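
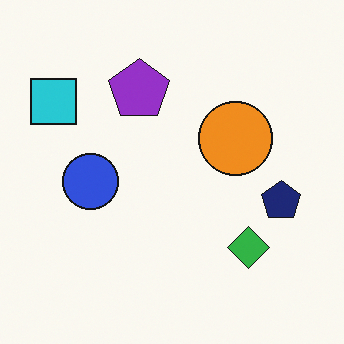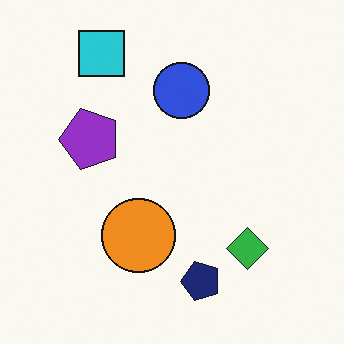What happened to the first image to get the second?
This is the original image transposed (reflected across the top-left ↔ bottom-right diagonal).

Shapes have swapped their row and column positions — what was in the top-right is now in the bottom-left — a diagonal reflection.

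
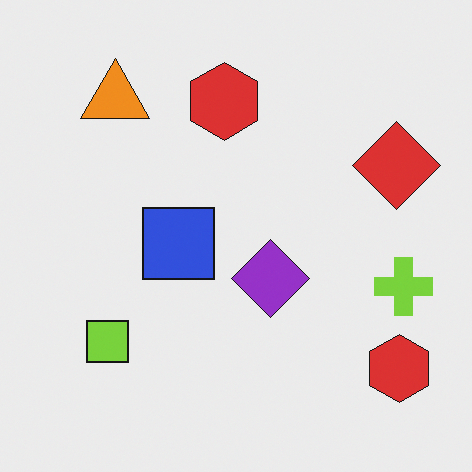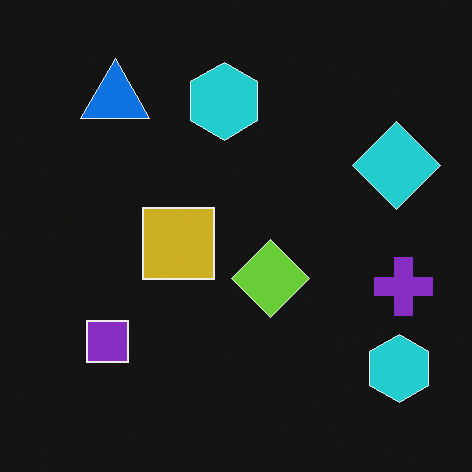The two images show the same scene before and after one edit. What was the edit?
The transformation is: color-inverted (negative).

The light background has become dark and every shape's color is its complement — a photographic negative.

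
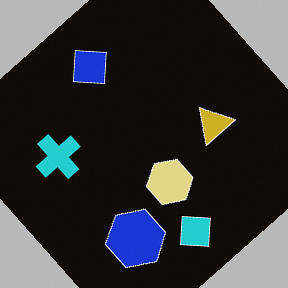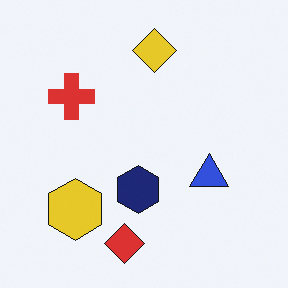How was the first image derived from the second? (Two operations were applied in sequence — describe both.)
The first image is the second rotated counter-clockwise by a large amount — several tens of degrees, then color-inverted (negative).

Every shape is tilted by the same angle and the image corners show triangular fill wedges — a whole-image rotation by a non-right angle. The light background has become dark and every shape's color is its complement — a photographic negative.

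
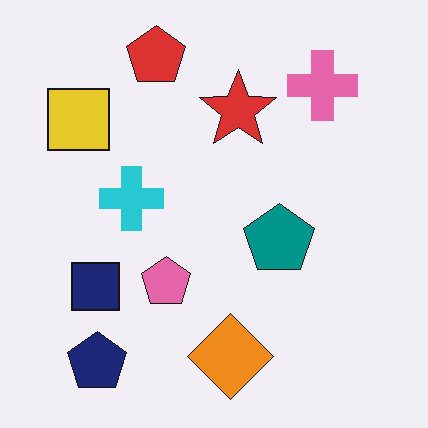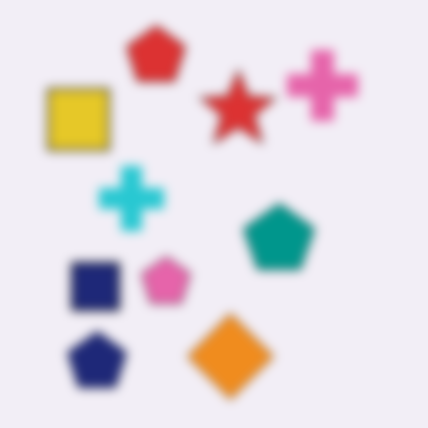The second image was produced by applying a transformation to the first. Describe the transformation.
The second image is the first heavily blurred.

Shape edges and outlines are uniformly softened across the whole image.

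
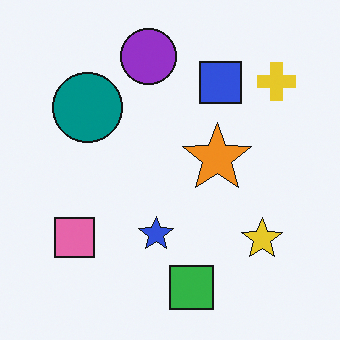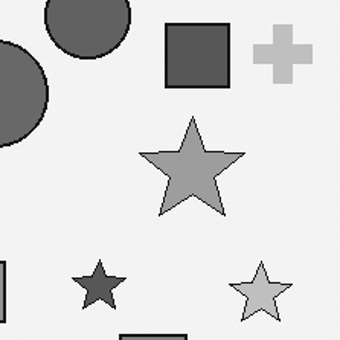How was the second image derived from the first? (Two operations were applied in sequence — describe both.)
This is the original image cropped slightly and scaled back up, then converted to grayscale.

The visible shapes are larger and the field of view is narrower; shapes near the original edges may be partly or wholly outside the frame — a crop-and-rescale. All color is removed — every shape is now a shade of grey.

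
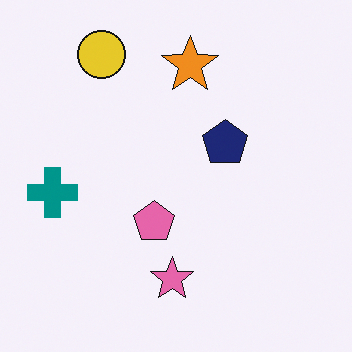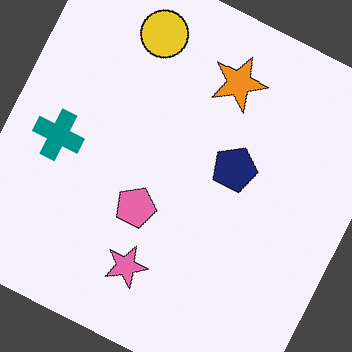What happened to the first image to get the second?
The image was rotated clockwise by a clearly visible amount.

Every shape is tilted by the same angle and the image corners show triangular fill wedges — a whole-image rotation by a non-right angle.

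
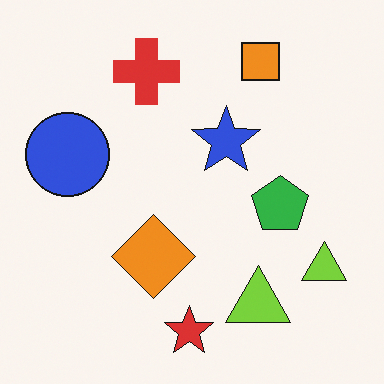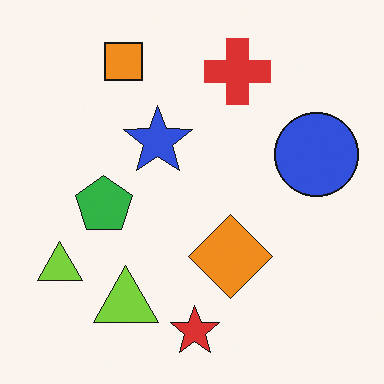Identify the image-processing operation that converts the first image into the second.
It was flipped horizontally (left ↔ right).

The blue circle is in the left of the first image and the right of the second — shapes on opposite sides of the vertical midline have swapped in a mirror flip.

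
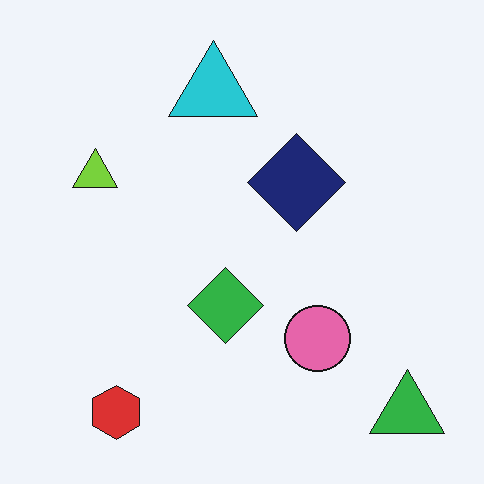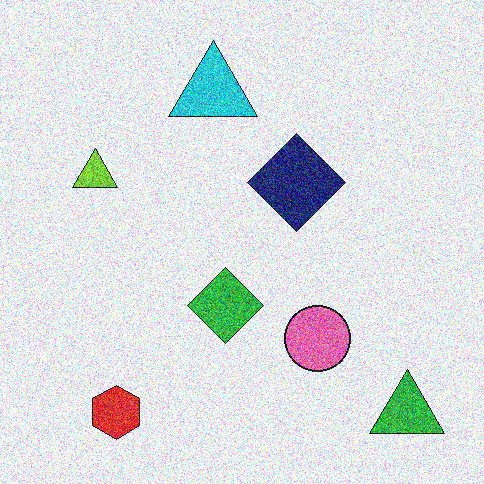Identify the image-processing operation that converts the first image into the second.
It was degraded with heavy additive noise.

Random speckle covers the whole image, including the flat background.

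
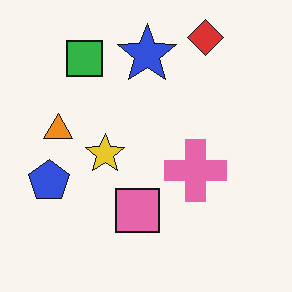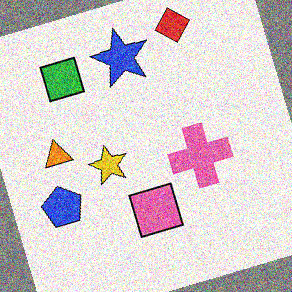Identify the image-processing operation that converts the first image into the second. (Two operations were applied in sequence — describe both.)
This is the original image rotated counter-clockwise by a clearly visible amount, then degraded with heavy additive noise.

Every shape is tilted by the same angle and the image corners show triangular fill wedges — a whole-image rotation by a non-right angle. Random speckle covers the whole image, including the flat background.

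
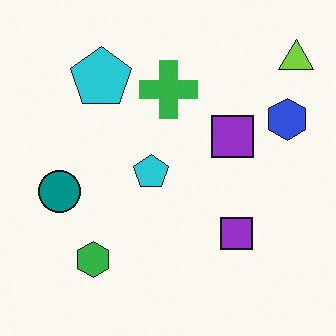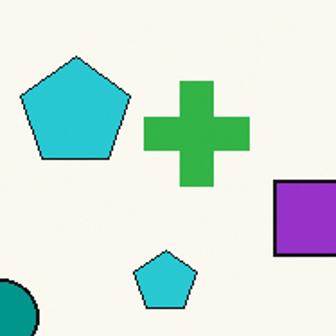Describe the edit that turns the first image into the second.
The second image is the first cropped tightly and scaled back up.

The visible shapes are larger and the field of view is narrower; shapes near the original edges may be partly or wholly outside the frame — a crop-and-rescale.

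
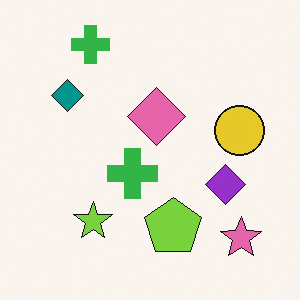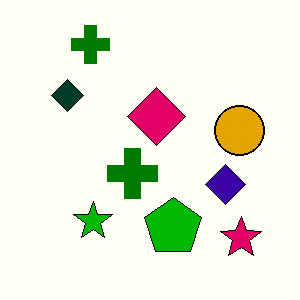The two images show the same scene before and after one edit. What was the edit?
The image was boosted in contrast.

Tones are pushed away from mid-grey across the whole image — a global contrast change.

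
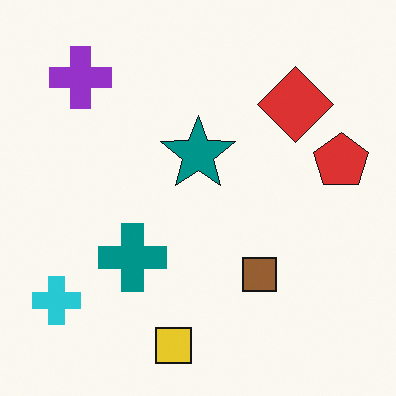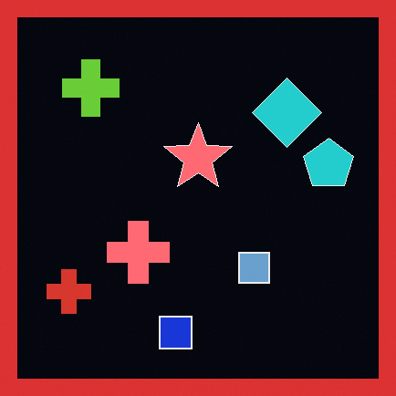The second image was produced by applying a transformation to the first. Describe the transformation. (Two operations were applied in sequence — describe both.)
This is the original image color-inverted (negative), then framed with a red border.

The light background has become dark and every shape's color is its complement — a photographic negative. A solid red frame runs around the edge of the second image, with the content slightly shrunk inside it.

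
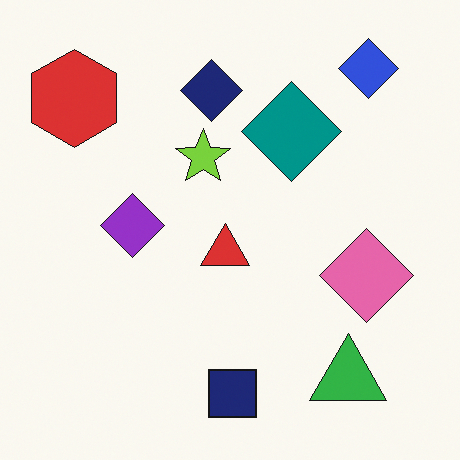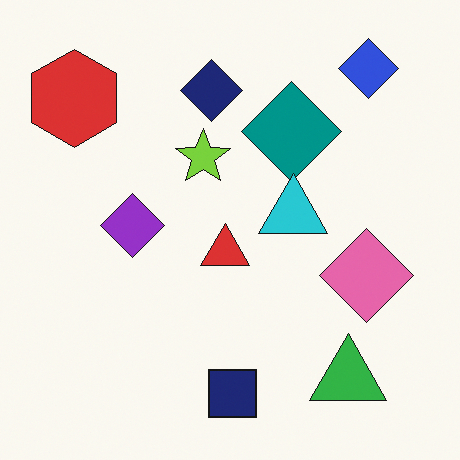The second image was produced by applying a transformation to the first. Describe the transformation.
It was overlaid with an additional cyan triangle.

A cyan triangle appears in the second image that is absent from the first.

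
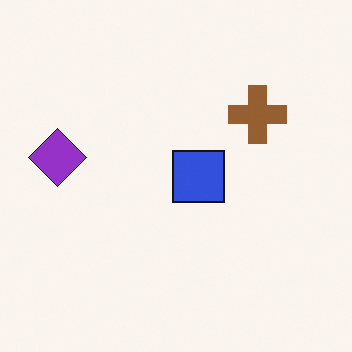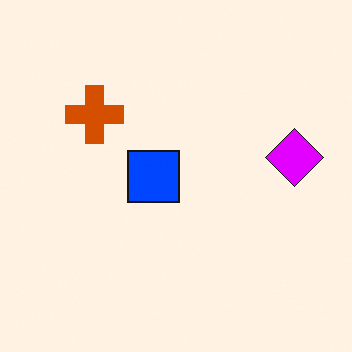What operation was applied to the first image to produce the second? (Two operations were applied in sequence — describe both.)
The image was made much more vivid (saturation change), then flipped horizontally (left ↔ right).

All colors are more vivid — a global saturation change. The purple diamond is in the left of the first image and the right of the second — shapes on opposite sides of the vertical midline have swapped in a mirror flip.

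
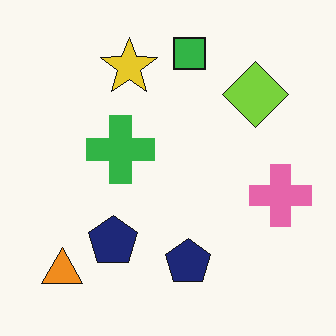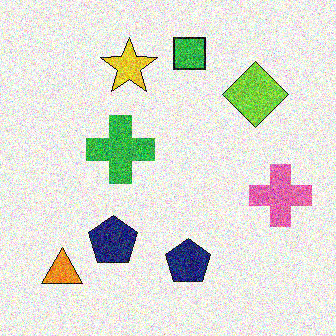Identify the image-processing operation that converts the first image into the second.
This is the original image degraded with heavy additive noise.

Random speckle covers the whole image, including the flat background.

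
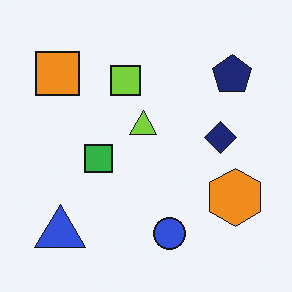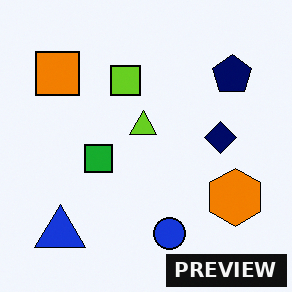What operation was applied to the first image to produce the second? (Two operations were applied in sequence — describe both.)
This is the original image given slightly increased contrast, then watermarked with the text "PREVIEW" in the lower-right corner.

Tones are pushed away from mid-grey across the whole image — a global contrast change. A dark label reading "PREVIEW" appears in the lower-right corner.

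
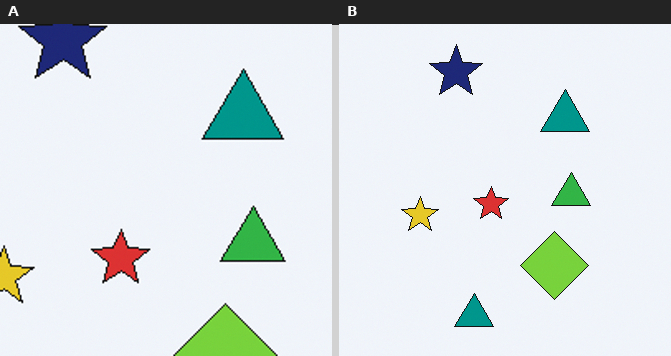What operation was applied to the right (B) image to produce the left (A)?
The transformation is: cropped to a noticeably smaller region and rescaled.

The visible shapes are larger and the field of view is narrower; shapes near the original edges may be partly or wholly outside the frame — a crop-and-rescale.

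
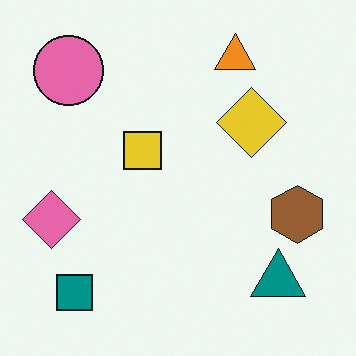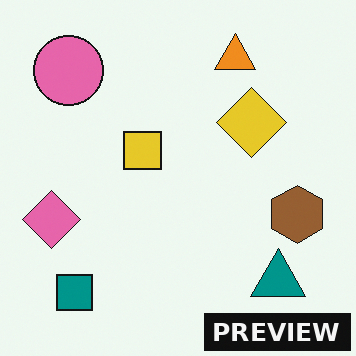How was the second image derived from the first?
The second image is the first watermarked with the text "PREVIEW" in the lower-right corner.

A dark label reading "PREVIEW" appears in the lower-right corner.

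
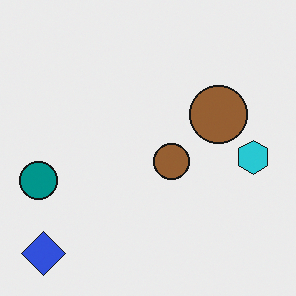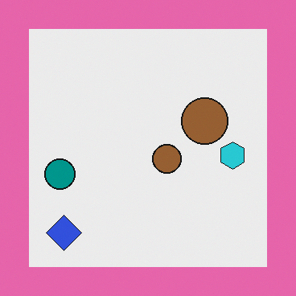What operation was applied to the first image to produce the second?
The second image is the first framed with a pink border.

A solid pink frame runs around the edge of the second image, with the content slightly shrunk inside it.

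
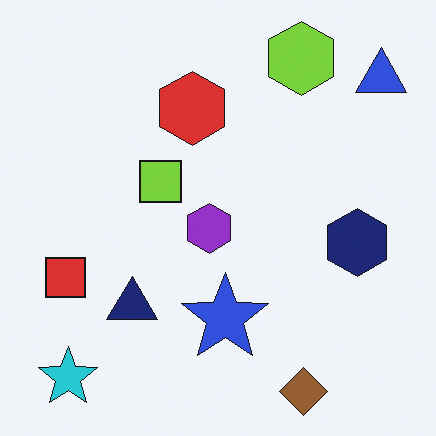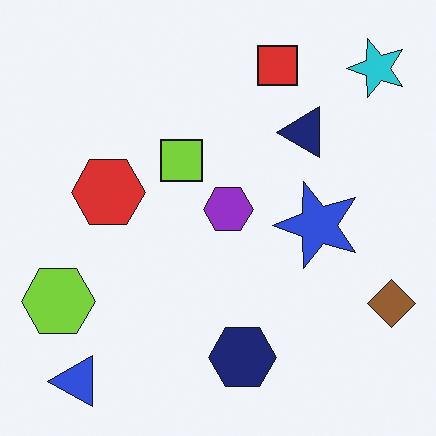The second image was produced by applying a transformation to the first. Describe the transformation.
It was transposed (reflected across the top-left ↔ bottom-right diagonal).

Shapes have swapped their row and column positions — what was in the top-right is now in the bottom-left — a diagonal reflection.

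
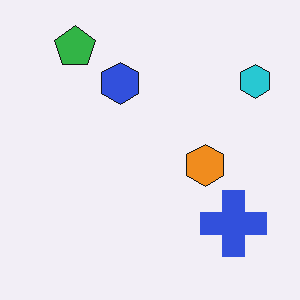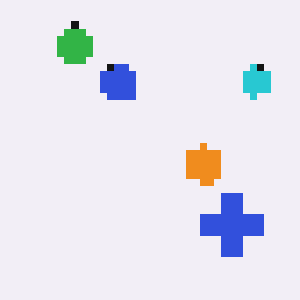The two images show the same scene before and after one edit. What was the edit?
It was pixelated into visible square blocks.

Shapes are reduced to large square blocks; fine edges and outlines are lost — a downscale-then-upscale (mosaic) effect.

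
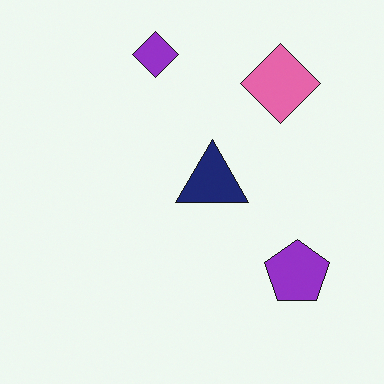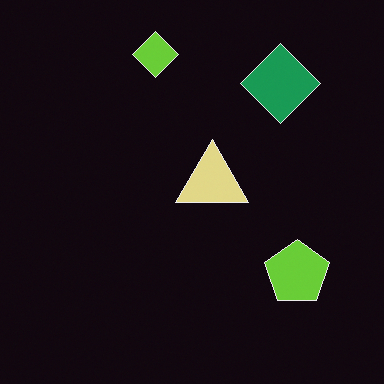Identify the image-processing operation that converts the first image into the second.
The second image is the first color-inverted (negative).

The light background has become dark and every shape's color is its complement — a photographic negative.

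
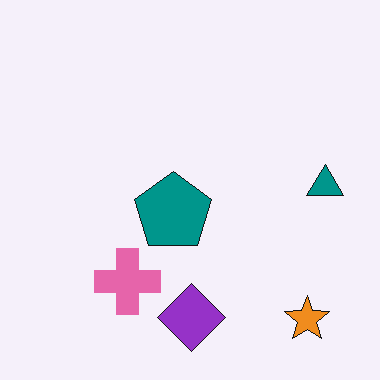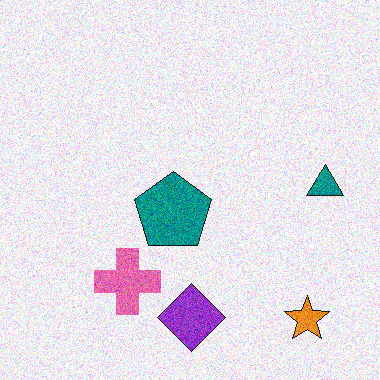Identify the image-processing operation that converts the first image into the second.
The transformation is: degraded with moderate additive noise.

Random speckle covers the whole image, including the flat background.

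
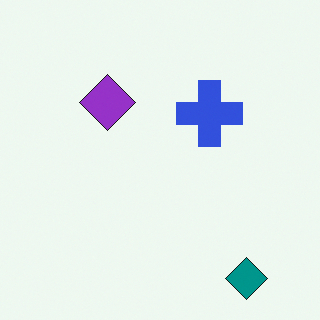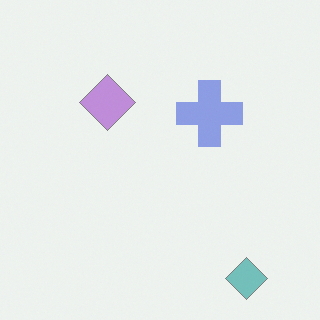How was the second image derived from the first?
The transformation is: given much lower contrast.

Tones are pushed toward mid-grey across the whole image — a global contrast change.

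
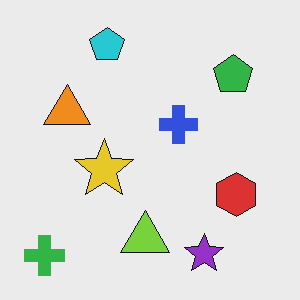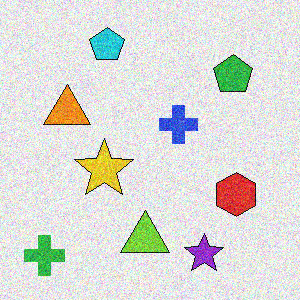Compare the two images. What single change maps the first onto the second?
Degraded with moderate additive noise.

Random speckle covers the whole image, including the flat background.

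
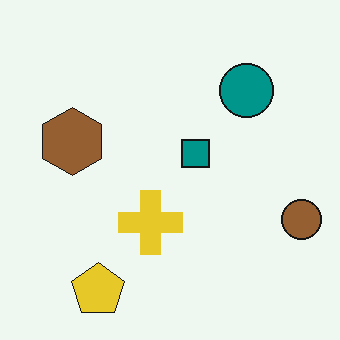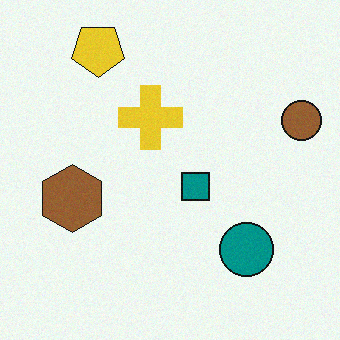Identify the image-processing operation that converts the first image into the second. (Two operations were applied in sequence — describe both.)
The second image is the first flipped vertically (top ↔ bottom), then degraded with subtle gaussian noise.

The yellow pentagon is in the bottom-left of the first image and the top-left of the second — shapes on opposite sides of the horizontal midline have swapped in a mirror flip. Random speckle covers the whole image, including the flat background.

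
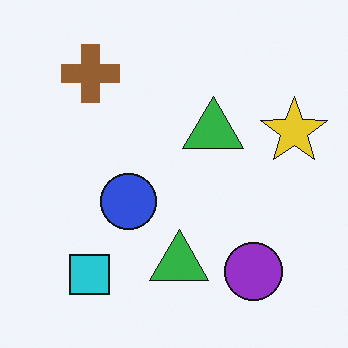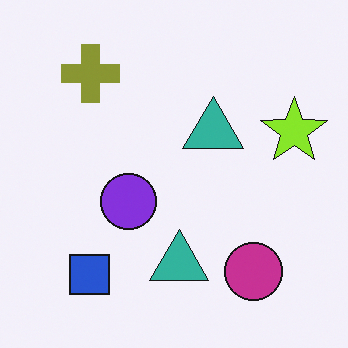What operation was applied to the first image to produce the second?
The second image is the first hue-shifted slightly.

Every shape's color has rotated by the same amount around the hue wheel — a uniform hue shift.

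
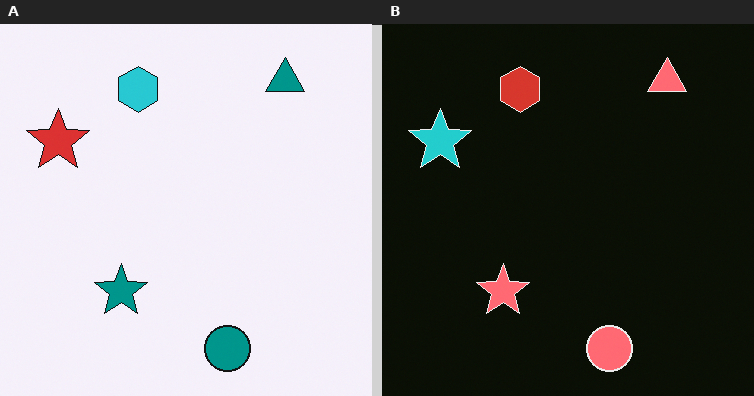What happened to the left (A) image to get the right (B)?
This is the original image color-inverted (negative).

The light background has become dark and every shape's color is its complement — a photographic negative.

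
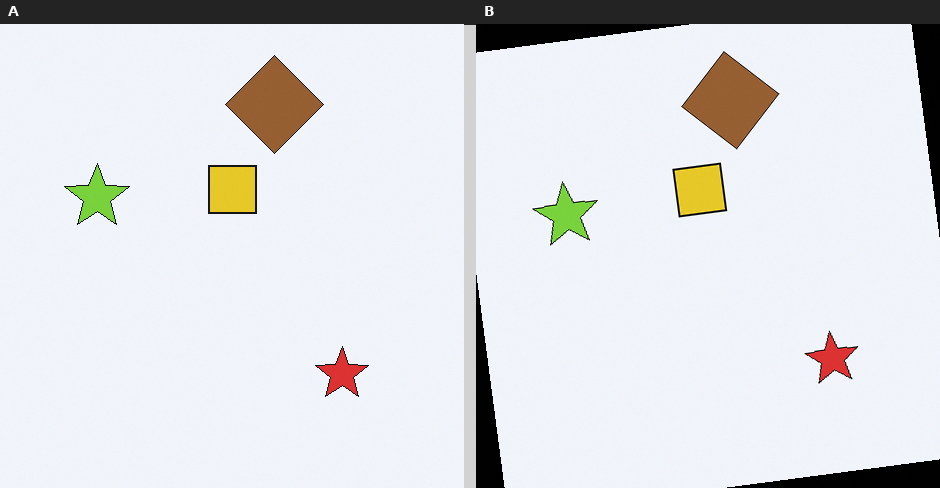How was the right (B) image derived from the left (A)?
The right (B) image is the left (A) rotated counter-clockwise by a slight angle.

Every shape is tilted by the same angle and the image corners show triangular fill wedges — a whole-image rotation by a non-right angle.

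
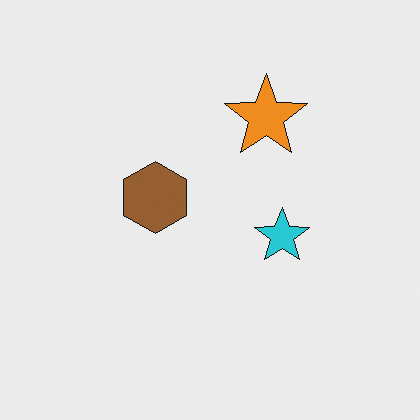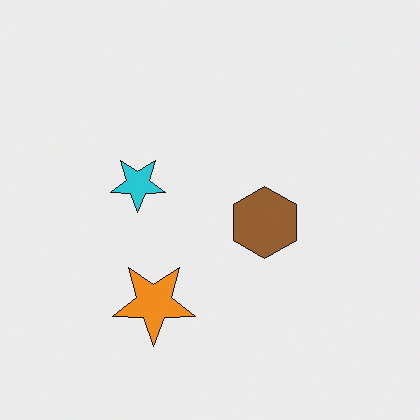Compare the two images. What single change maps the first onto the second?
This is the original image rotated 180°.

The orange star sits in the top of the first image and the bottom of the second — consistent with a whole-image 180° rotation.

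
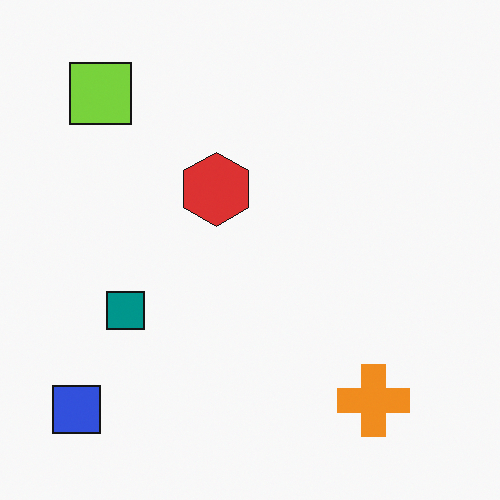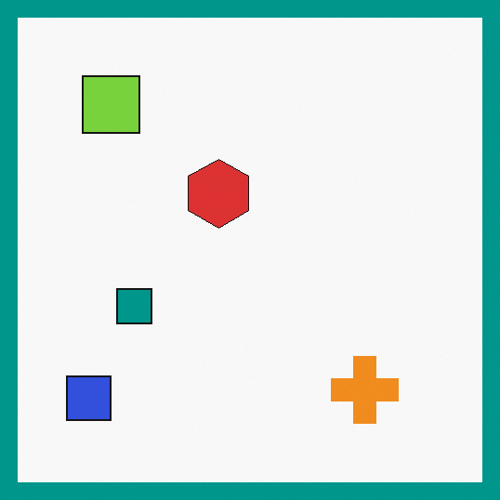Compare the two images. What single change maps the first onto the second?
It was framed with a teal border.

A solid teal frame runs around the edge of the second image, with the content slightly shrunk inside it.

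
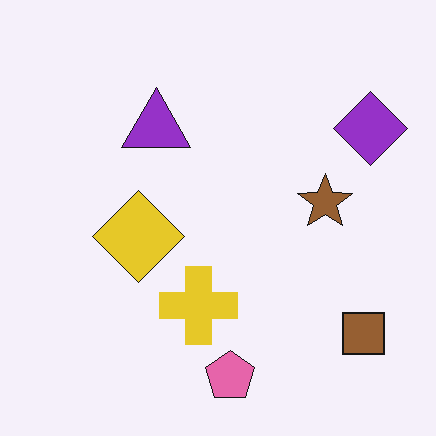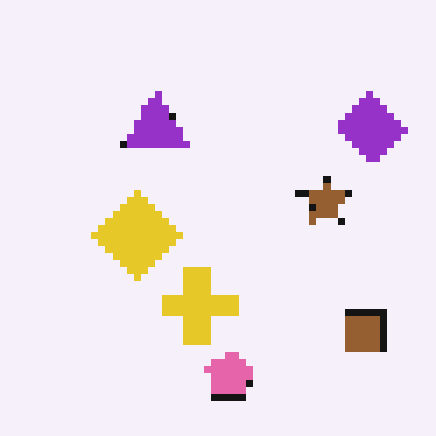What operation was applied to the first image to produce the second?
It was pixelated into visible square blocks.

Shapes are reduced to large square blocks; fine edges and outlines are lost — a downscale-then-upscale (mosaic) effect.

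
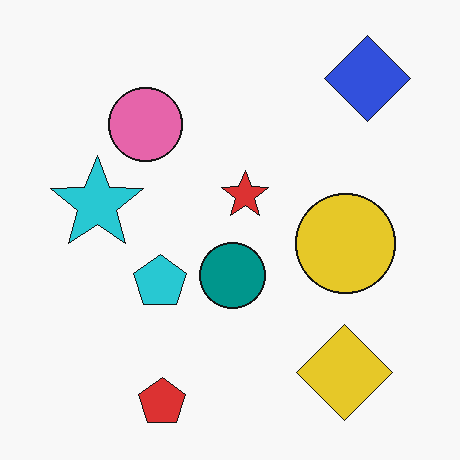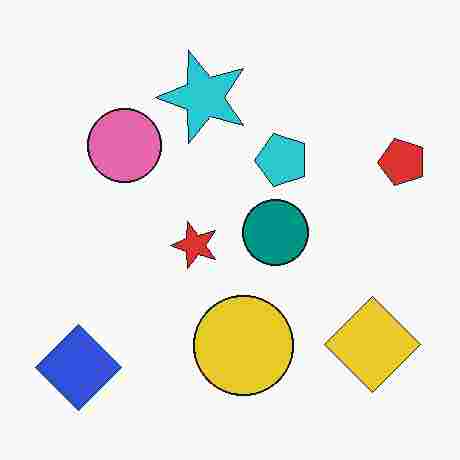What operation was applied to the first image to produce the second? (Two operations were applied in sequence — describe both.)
The second image is the first degraded with heavy JPEG compression, then transposed (reflected across the top-left ↔ bottom-right diagonal).

Blocky 8×8 compression artifacts appear around shape edges and the flat background shows ringing — characteristic JPEG degradation. Shapes have swapped their row and column positions — what was in the top-right is now in the bottom-left — a diagonal reflection.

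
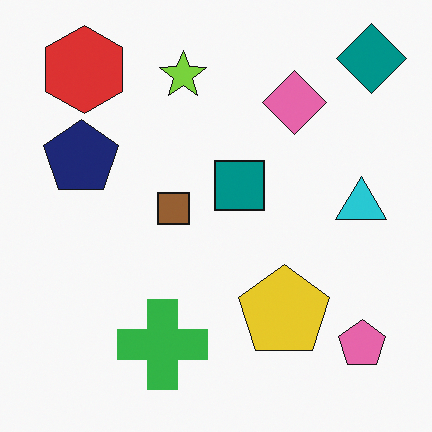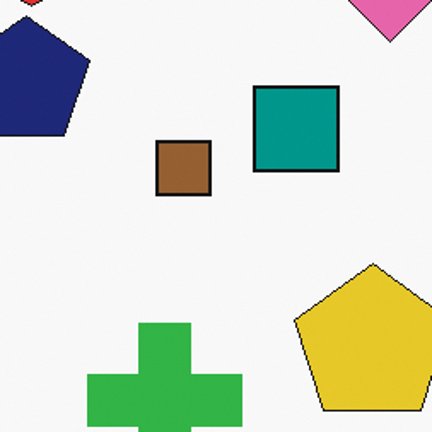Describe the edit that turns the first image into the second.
Cropped tightly and scaled back up.

The visible shapes are larger and the field of view is narrower; shapes near the original edges may be partly or wholly outside the frame — a crop-and-rescale.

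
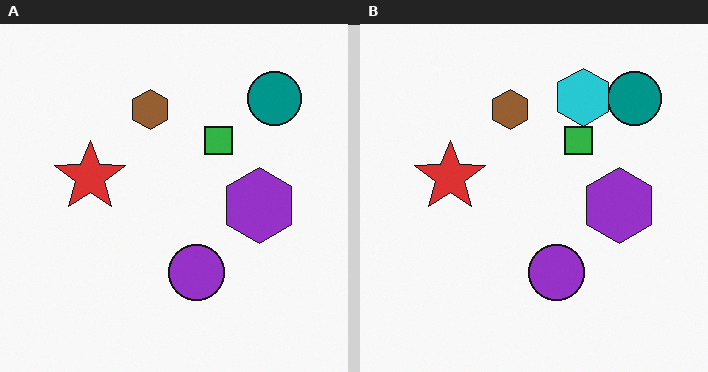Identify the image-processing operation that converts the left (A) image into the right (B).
The transformation is: overlaid with an additional cyan hexagon.

A cyan hexagon appears in the right (B) image that is absent from the left (A).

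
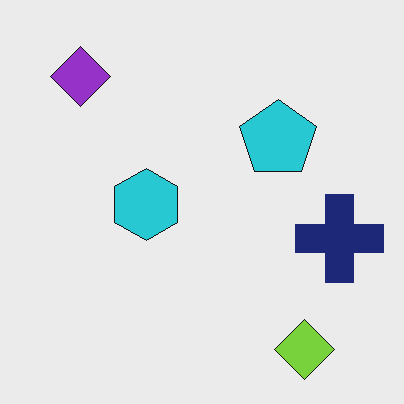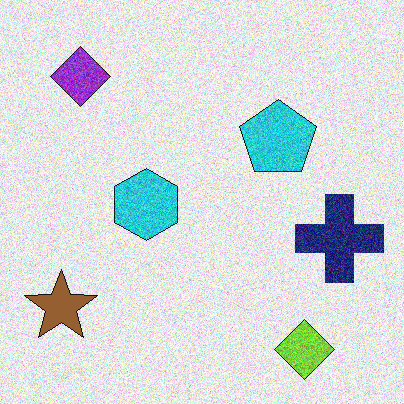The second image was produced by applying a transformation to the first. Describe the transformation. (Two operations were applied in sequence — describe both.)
The image was degraded with strong gaussian noise, then overlaid with an additional brown star.

Random speckle covers the whole image, including the flat background. A brown star appears in the second image that is absent from the first.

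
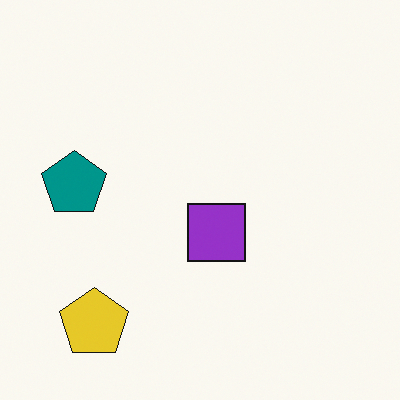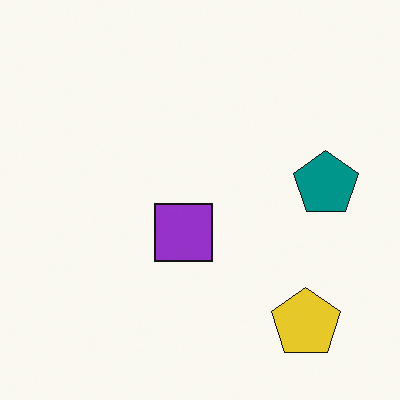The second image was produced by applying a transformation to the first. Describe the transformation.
The transformation is: flipped horizontally (left ↔ right).

The teal pentagon is in the left of the first image and the right of the second — shapes on opposite sides of the vertical midline have swapped in a mirror flip.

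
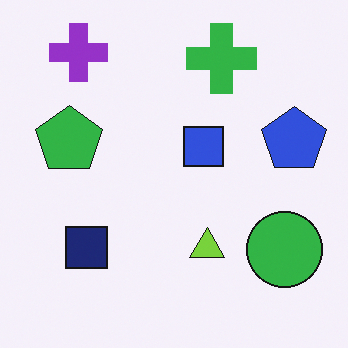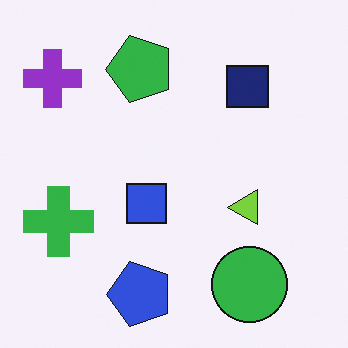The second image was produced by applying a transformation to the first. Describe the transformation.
Transposed (reflected across the top-left ↔ bottom-right diagonal).

Shapes have swapped their row and column positions — what was in the top-right is now in the bottom-left — a diagonal reflection.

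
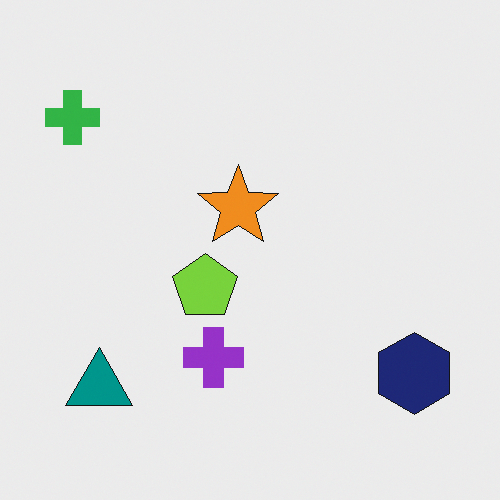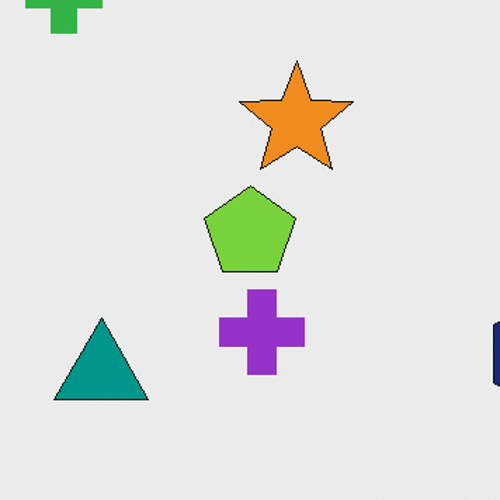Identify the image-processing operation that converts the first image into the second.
The transformation is: cropped slightly and scaled back up.

The visible shapes are larger and the field of view is narrower; shapes near the original edges may be partly or wholly outside the frame — a crop-and-rescale.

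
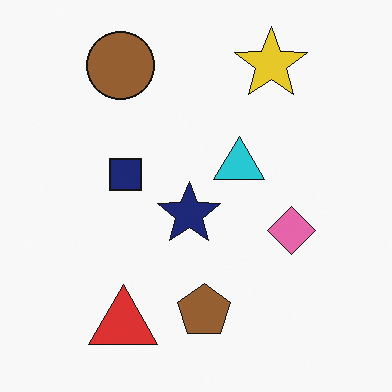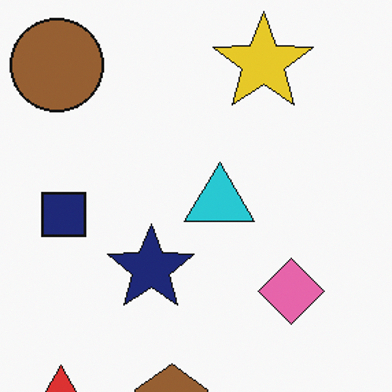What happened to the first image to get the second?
It was cropped to a modestly smaller region and rescaled.

The visible shapes are larger and the field of view is narrower; shapes near the original edges may be partly or wholly outside the frame — a crop-and-rescale.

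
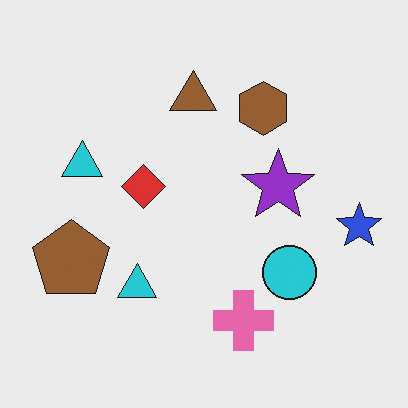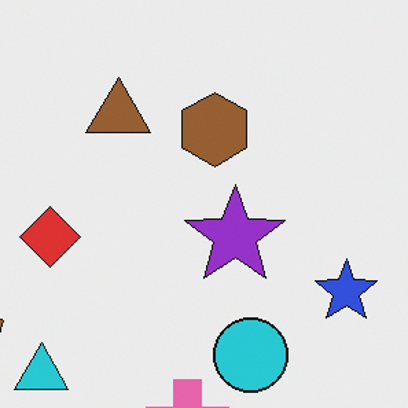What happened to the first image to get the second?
The second image is the first cropped slightly and scaled back up.

The visible shapes are larger and the field of view is narrower; shapes near the original edges may be partly or wholly outside the frame — a crop-and-rescale.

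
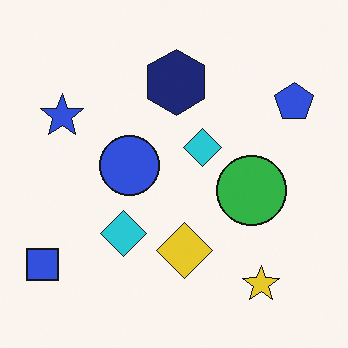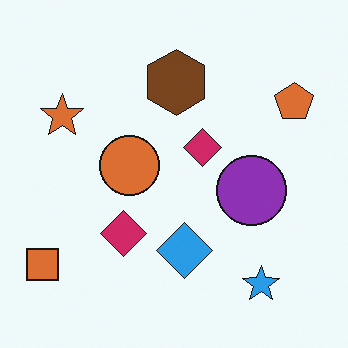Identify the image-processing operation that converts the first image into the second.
The image was hue-shifted noticeably.

Every shape's color has rotated by the same amount around the hue wheel — a uniform hue shift.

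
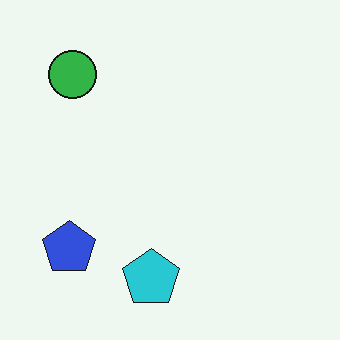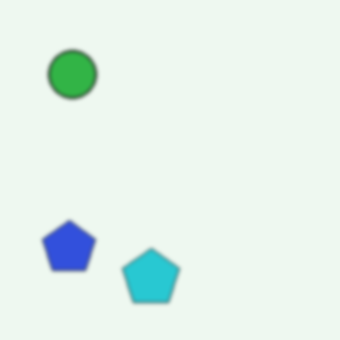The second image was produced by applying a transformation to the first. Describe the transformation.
The transformation is: given a subtle gaussian blur.

Shape edges and outlines are uniformly softened across the whole image.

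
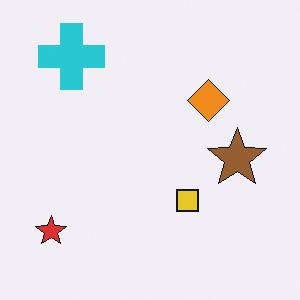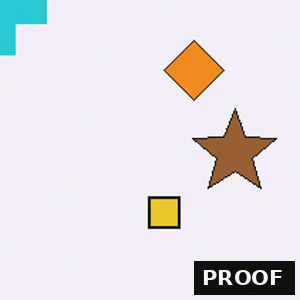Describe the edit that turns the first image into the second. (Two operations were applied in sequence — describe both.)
It was cropped to a modestly smaller region and rescaled, then watermarked with the text "PROOF" in the lower-right corner.

The visible shapes are larger and the field of view is narrower; shapes near the original edges may be partly or wholly outside the frame — a crop-and-rescale. A dark label reading "PROOF" appears in the lower-right corner.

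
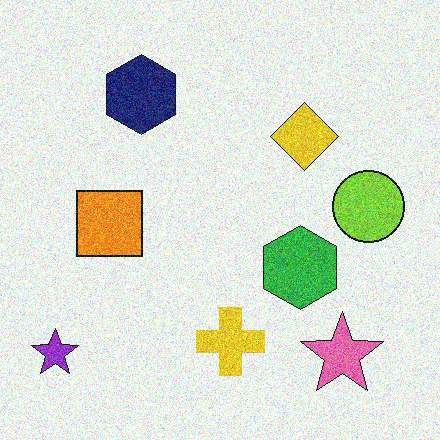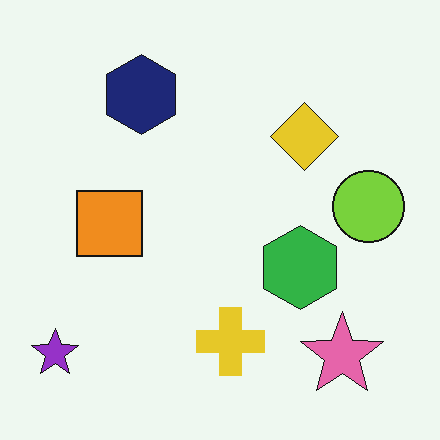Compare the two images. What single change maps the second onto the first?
It was degraded with moderate additive noise.

Random speckle covers the whole image, including the flat background.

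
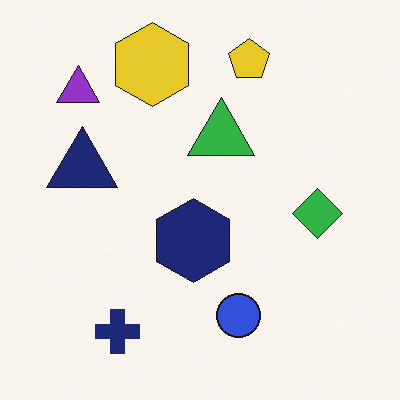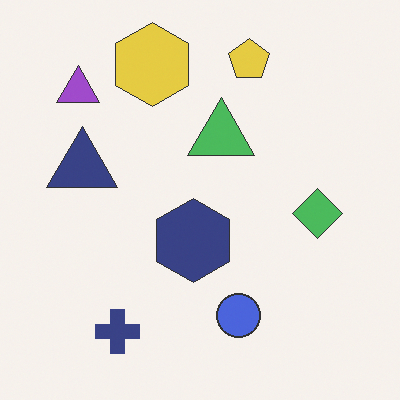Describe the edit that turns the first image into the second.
The image was given slightly reduced contrast.

Tones are pushed toward mid-grey across the whole image — a global contrast change.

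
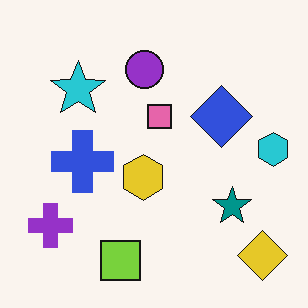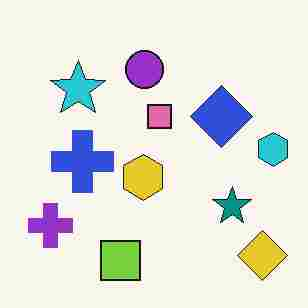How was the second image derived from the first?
It was degraded with heavy JPEG compression.

Blocky 8×8 compression artifacts appear around shape edges and the flat background shows ringing — characteristic JPEG degradation.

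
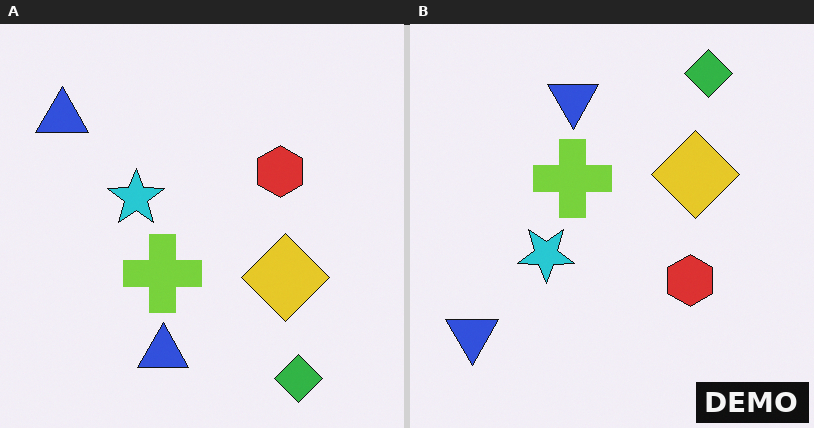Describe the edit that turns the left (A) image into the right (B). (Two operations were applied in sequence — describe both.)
The right (B) image is the left (A) flipped vertically (top ↔ bottom), then watermarked with the text "DEMO" in the lower-right corner.

The green diamond is in the bottom-right of the left (A) image and the top-right of the right (B) — shapes on opposite sides of the horizontal midline have swapped in a mirror flip. A dark label reading "DEMO" appears in the lower-right corner.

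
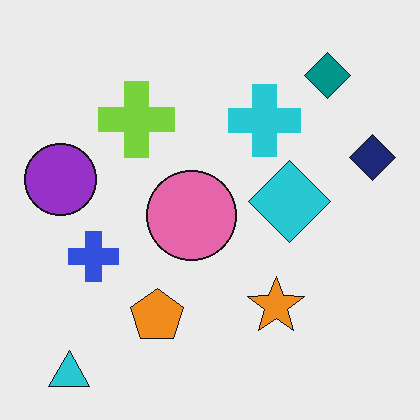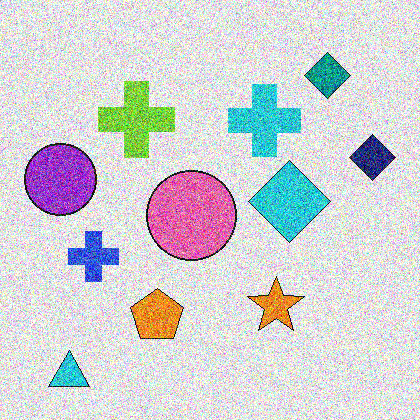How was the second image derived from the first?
It was degraded with strong gaussian noise.

Random speckle covers the whole image, including the flat background.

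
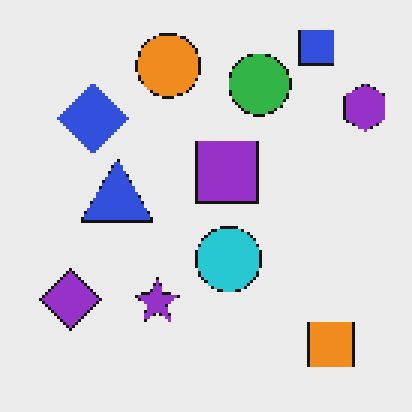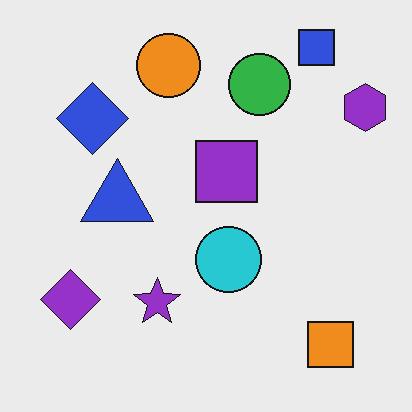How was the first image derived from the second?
It was lightly pixelated (a mild mosaic effect).

Shapes are reduced to large square blocks; fine edges and outlines are lost — a downscale-then-upscale (mosaic) effect.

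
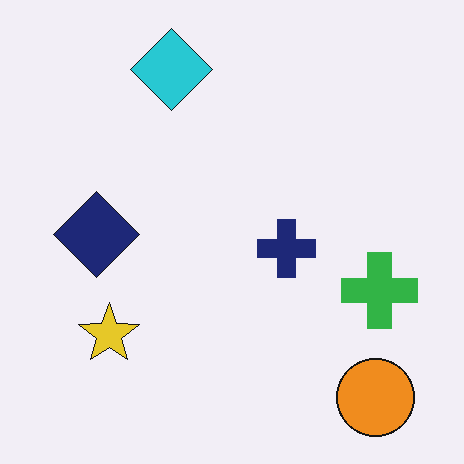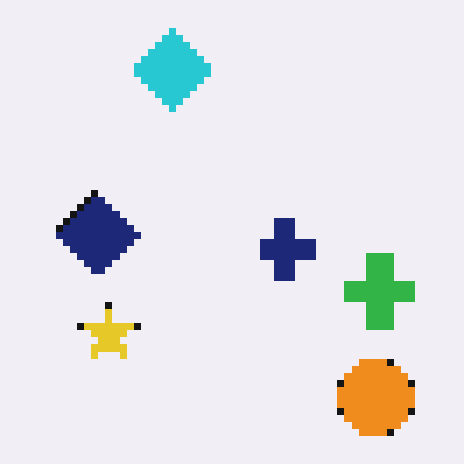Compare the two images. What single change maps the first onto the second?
The image was moderately pixelated.

Shapes are reduced to large square blocks; fine edges and outlines are lost — a downscale-then-upscale (mosaic) effect.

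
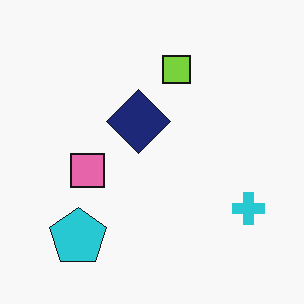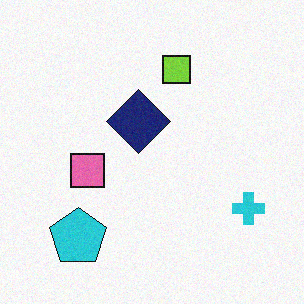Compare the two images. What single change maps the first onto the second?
This is the original image degraded with light additive noise.

Random speckle covers the whole image, including the flat background.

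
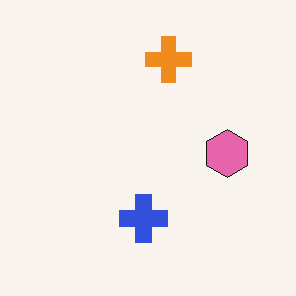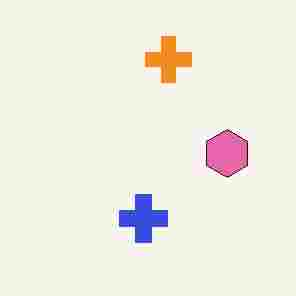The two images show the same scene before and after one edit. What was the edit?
Degraded with heavy JPEG compression.

Blocky 8×8 compression artifacts appear around shape edges and the flat background shows ringing — characteristic JPEG degradation.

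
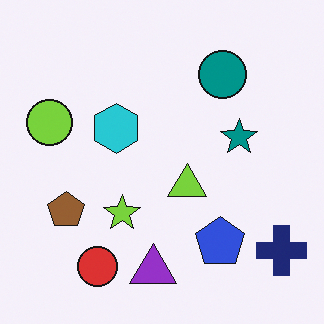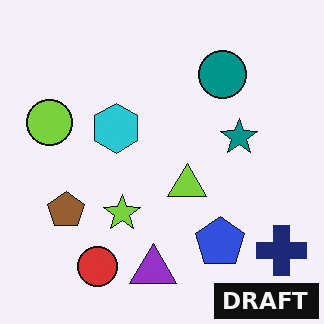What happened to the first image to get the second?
The image was watermarked with the text "DRAFT" in the lower-right corner.

A dark label reading "DRAFT" appears in the lower-right corner.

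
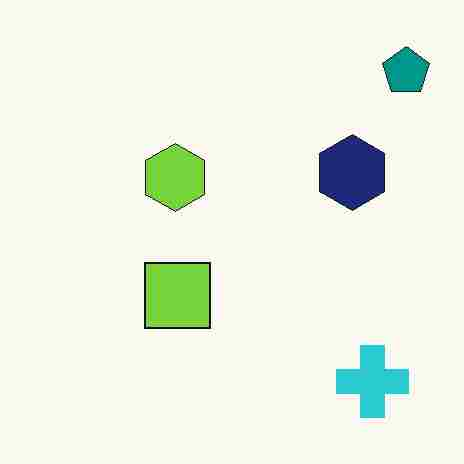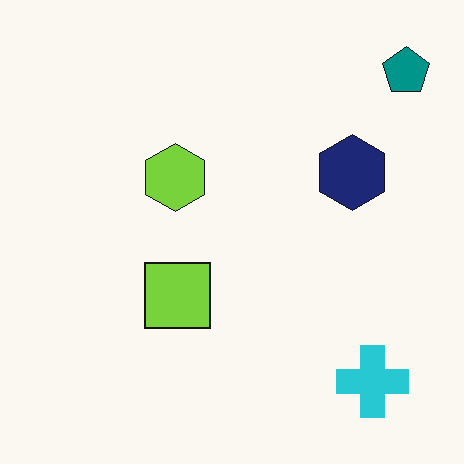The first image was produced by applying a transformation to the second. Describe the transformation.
The first image is the second degraded with heavy JPEG compression.

Blocky 8×8 compression artifacts appear around shape edges and the flat background shows ringing — characteristic JPEG degradation.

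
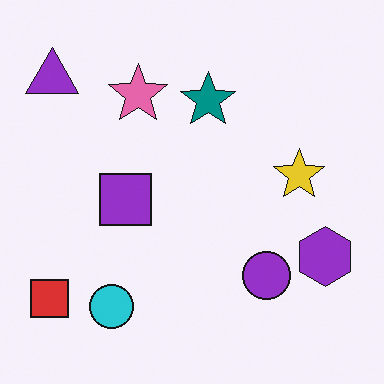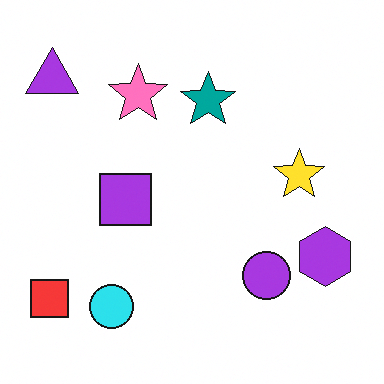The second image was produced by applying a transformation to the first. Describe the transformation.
It was brightened a little.

Every pixel — background and shapes alike — is uniformly brightened.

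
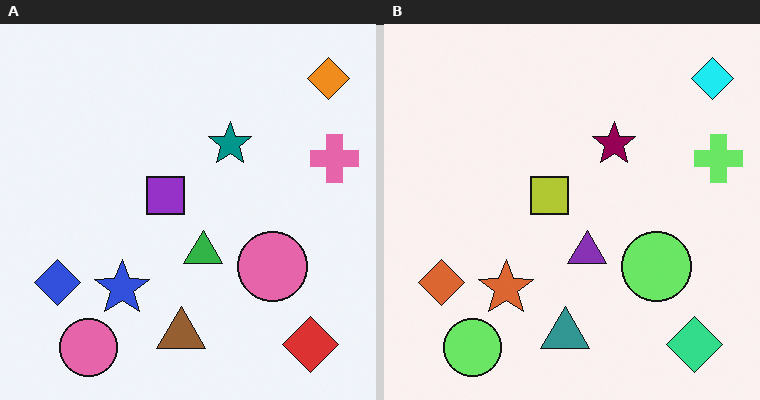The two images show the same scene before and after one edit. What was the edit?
This is the original image hue-shifted through roughly a third of the color wheel.

Every shape's color has rotated by the same amount around the hue wheel — a uniform hue shift.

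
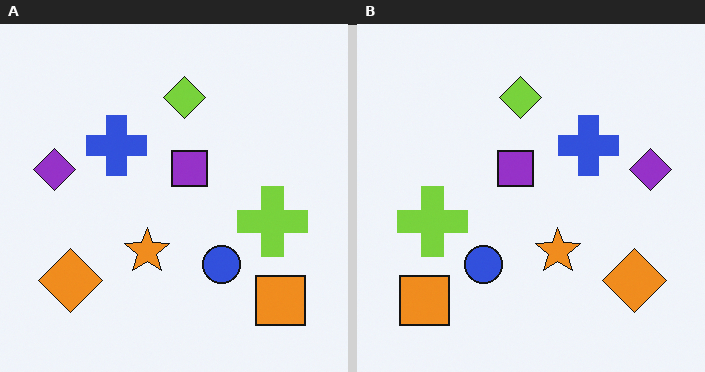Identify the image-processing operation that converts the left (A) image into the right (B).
This is the original image flipped horizontally (left ↔ right).

The purple diamond is in the left of the left (A) image and the right of the right (B) — shapes on opposite sides of the vertical midline have swapped in a mirror flip.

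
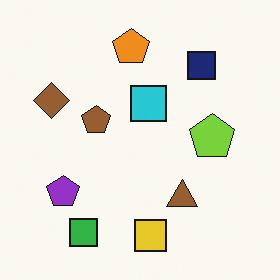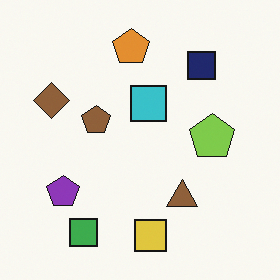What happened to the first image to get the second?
Slightly desaturated.

All colors are more muted and greyish — a global saturation change.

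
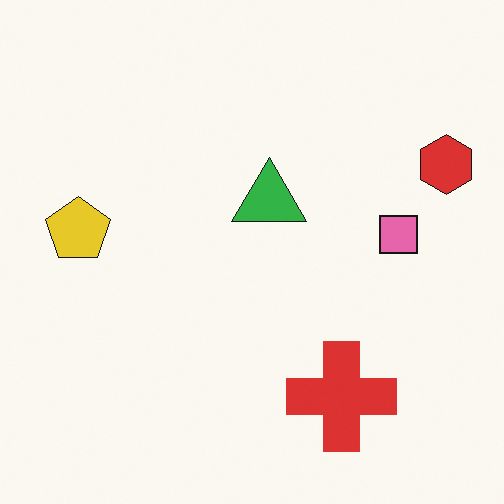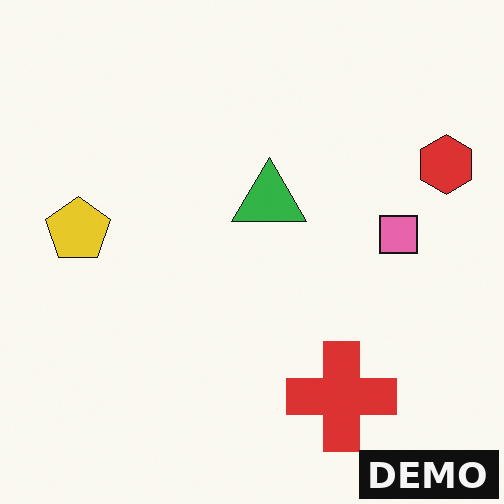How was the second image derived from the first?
This is the original image watermarked with the text "DEMO" in the lower-right corner.

A dark label reading "DEMO" appears in the lower-right corner.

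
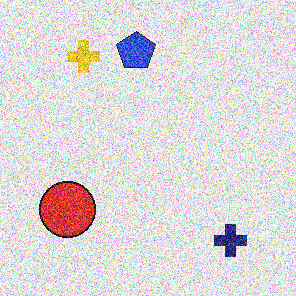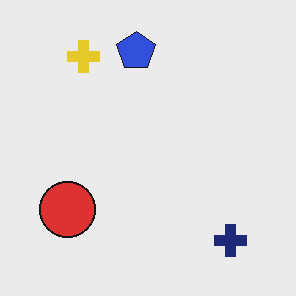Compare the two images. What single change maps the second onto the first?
Degraded with a thick layer of grain.

Random speckle covers the whole image, including the flat background.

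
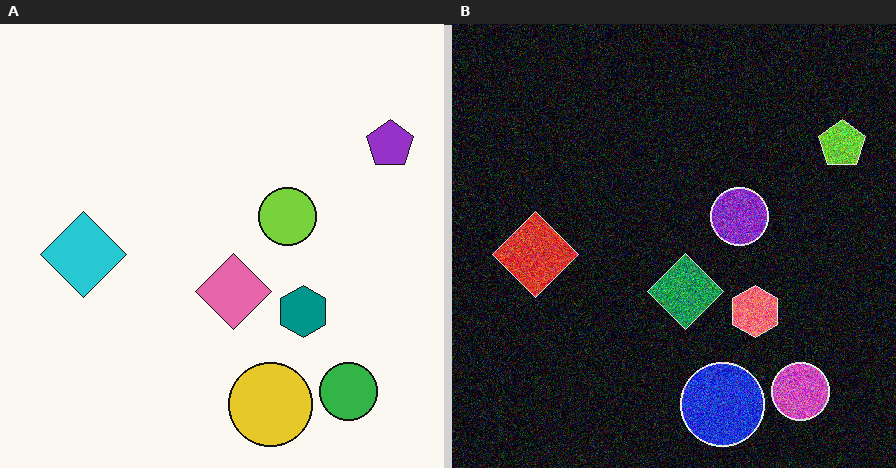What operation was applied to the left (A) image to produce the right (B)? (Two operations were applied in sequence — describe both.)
This is the original image degraded with strong gaussian noise, then color-inverted (negative).

Random speckle covers the whole image, including the flat background. The light background has become dark and every shape's color is its complement — a photographic negative.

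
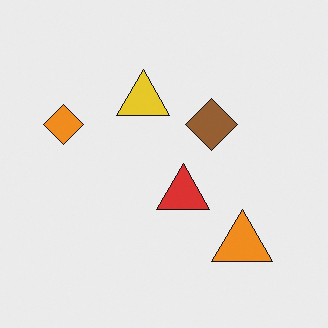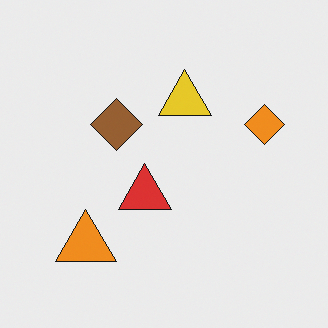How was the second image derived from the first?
The second image is the first flipped horizontally (left ↔ right).

The orange diamond is in the left of the first image and the right of the second — shapes on opposite sides of the vertical midline have swapped in a mirror flip.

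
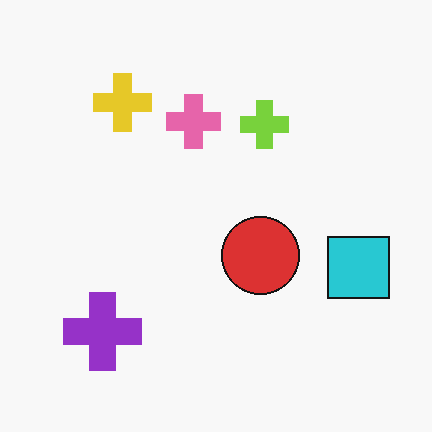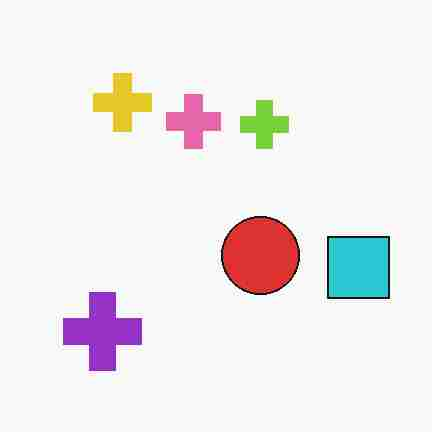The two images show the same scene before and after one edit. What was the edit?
The second image is the first heavily JPEG-compressed with obvious blocking artifacts.

Blocky 8×8 compression artifacts appear around shape edges and the flat background shows ringing — characteristic JPEG degradation.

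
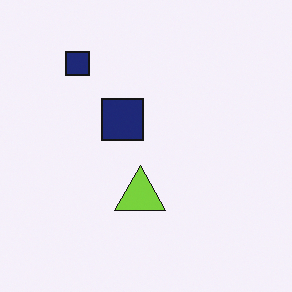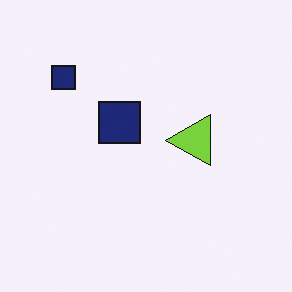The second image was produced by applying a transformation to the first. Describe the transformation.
The transformation is: transposed (reflected across the top-left ↔ bottom-right diagonal).

Shapes have swapped their row and column positions — what was in the top-right is now in the bottom-left — a diagonal reflection.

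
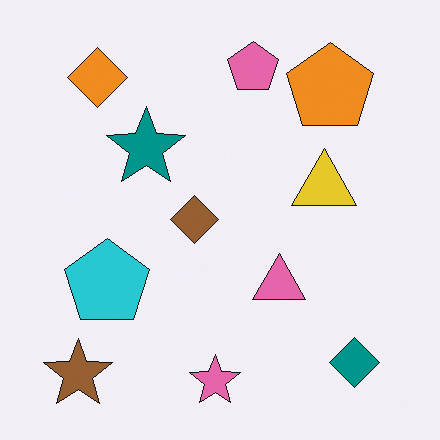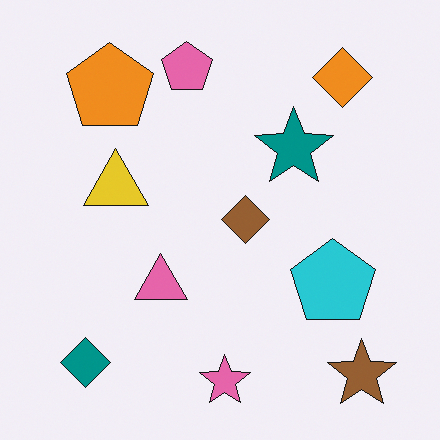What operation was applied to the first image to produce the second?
Flipped horizontally (left ↔ right).

The brown star is in the bottom-left of the first image and the bottom-right of the second — shapes on opposite sides of the vertical midline have swapped in a mirror flip.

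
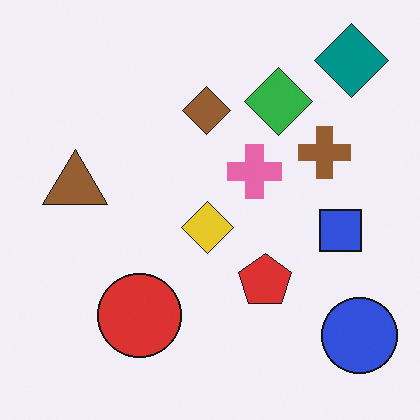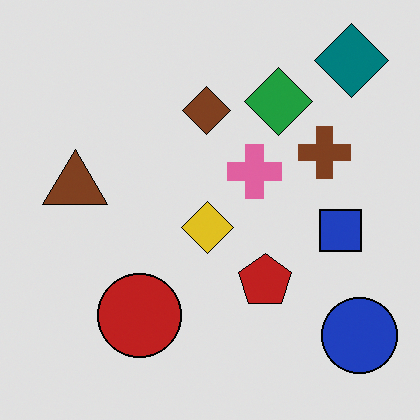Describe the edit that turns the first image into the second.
The image was posterized to a reduced palette.

Each flat color has snapped to a coarser quantized level — most visibly, the near-white background has dropped to a flat grey.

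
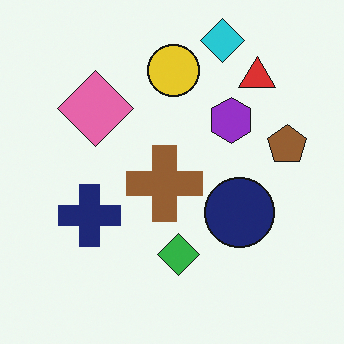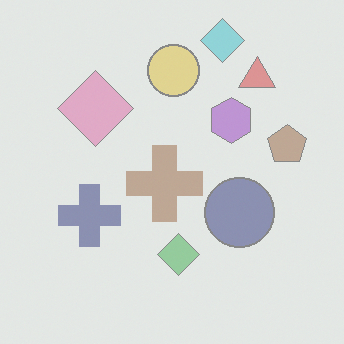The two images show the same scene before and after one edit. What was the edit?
It was washed out (contrast reduced).

Tones are pushed toward mid-grey across the whole image — a global contrast change.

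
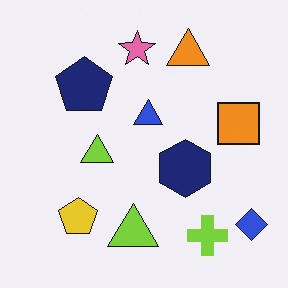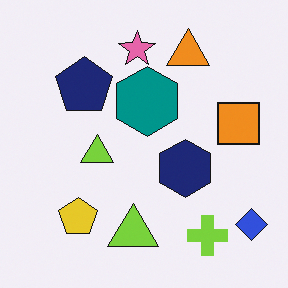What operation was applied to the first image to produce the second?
This is the original image overlaid with an additional teal hexagon.

A teal hexagon appears in the second image that is absent from the first.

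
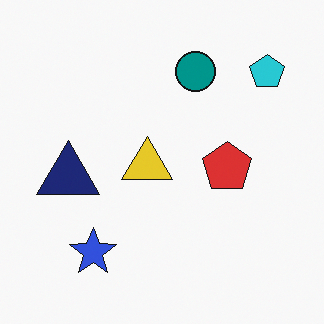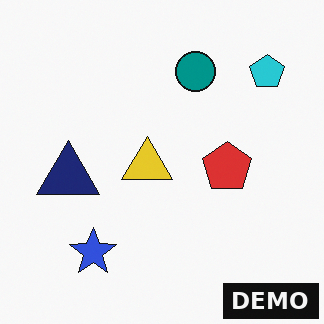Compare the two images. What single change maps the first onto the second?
The transformation is: watermarked with the text "DEMO" in the lower-right corner.

A dark label reading "DEMO" appears in the lower-right corner.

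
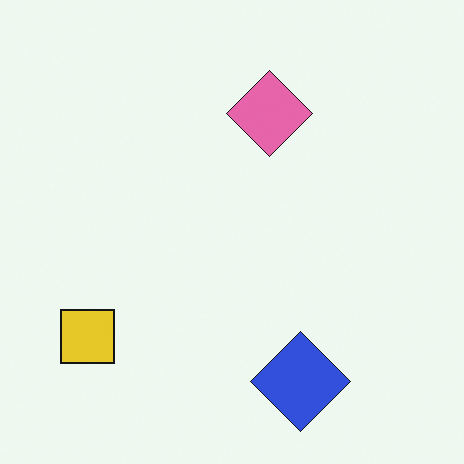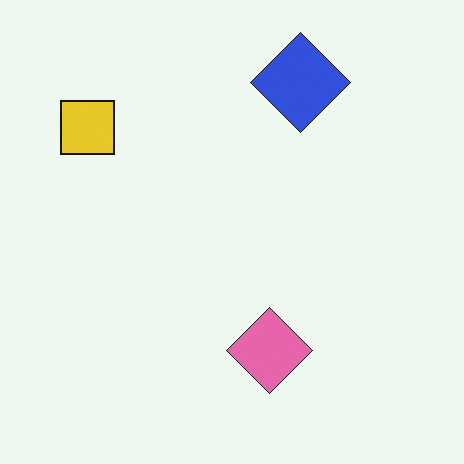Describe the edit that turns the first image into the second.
It was flipped vertically (top ↔ bottom).

The blue diamond is in the bottom of the first image and the top of the second — shapes on opposite sides of the horizontal midline have swapped in a mirror flip.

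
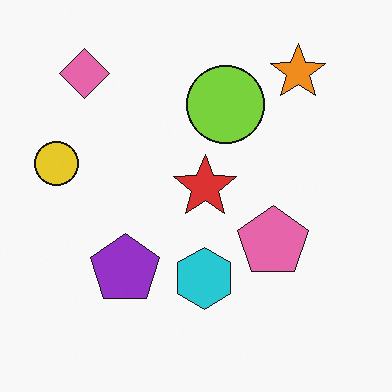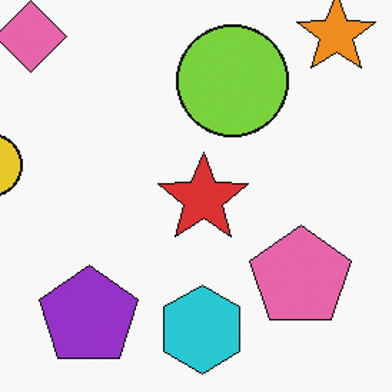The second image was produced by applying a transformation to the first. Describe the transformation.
This is the original image cropped to a modestly smaller region and rescaled.

The visible shapes are larger and the field of view is narrower; shapes near the original edges may be partly or wholly outside the frame — a crop-and-rescale.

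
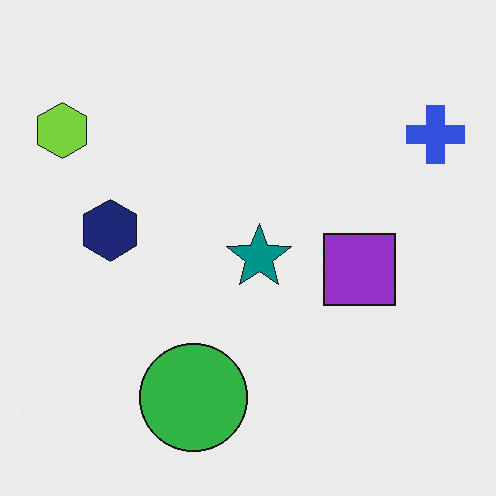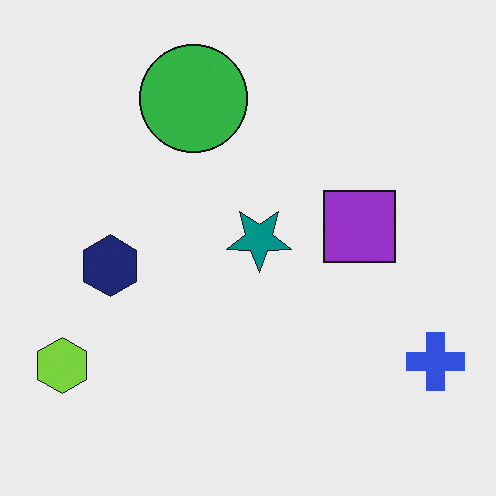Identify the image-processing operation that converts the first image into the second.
This is the original image flipped vertically (top ↔ bottom).

The green circle is in the bottom of the first image and the top of the second — shapes on opposite sides of the horizontal midline have swapped in a mirror flip.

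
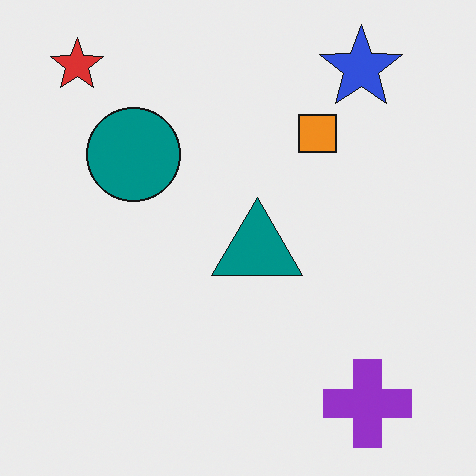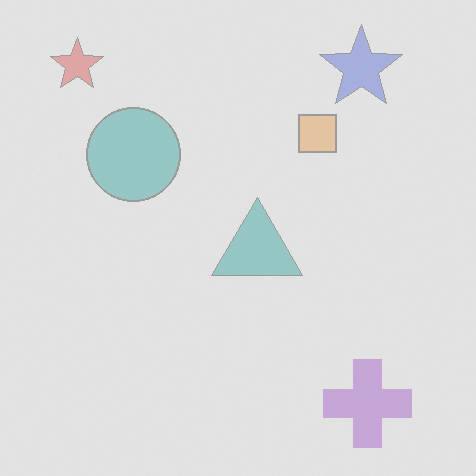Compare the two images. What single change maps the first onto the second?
The image was washed out (contrast reduced).

Tones are pushed toward mid-grey across the whole image — a global contrast change.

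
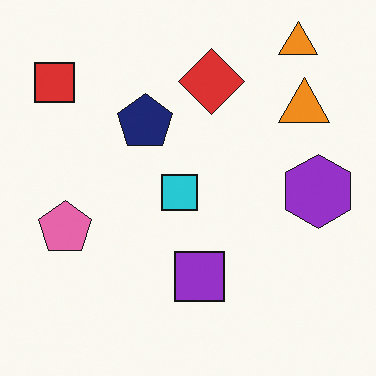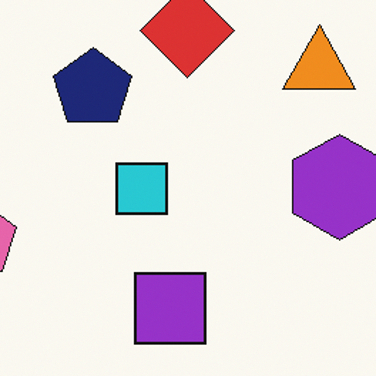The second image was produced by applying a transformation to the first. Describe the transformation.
The transformation is: cropped to a modestly smaller region and rescaled.

The visible shapes are larger and the field of view is narrower; shapes near the original edges may be partly or wholly outside the frame — a crop-and-rescale.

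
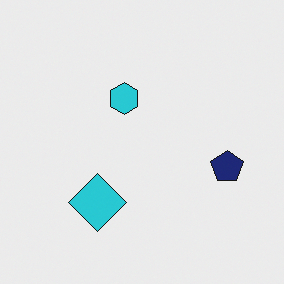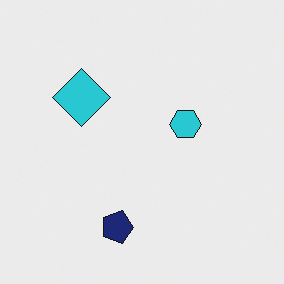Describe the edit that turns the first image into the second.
The transformation is: rotated 90° clockwise.

The navy pentagon sits in the right of the first image and the bottom of the second — consistent with a whole-image 90° clockwise rotation.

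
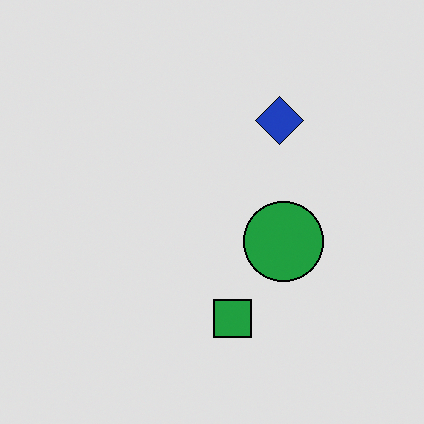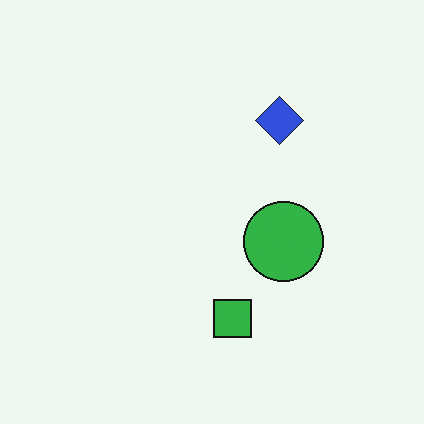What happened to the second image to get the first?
The transformation is: posterized to a reduced palette.

Each flat color has snapped to a coarser quantized level — most visibly, the near-white background has dropped to a flat grey.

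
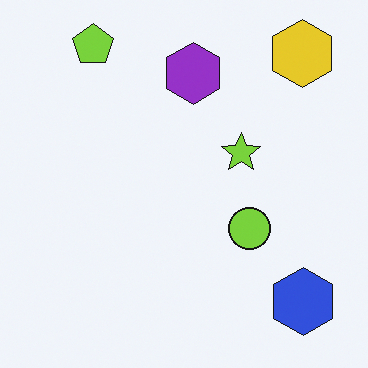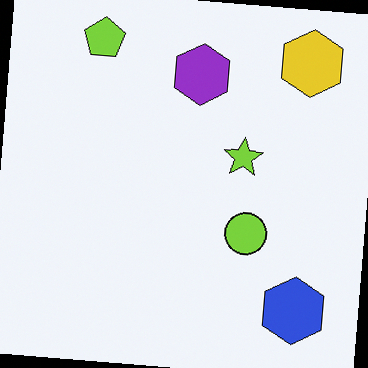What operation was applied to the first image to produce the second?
The transformation is: rotated clockwise by a small amount.

Every shape is tilted by the same angle and the image corners show triangular fill wedges — a whole-image rotation by a non-right angle.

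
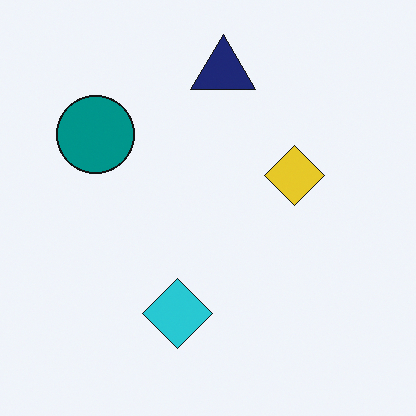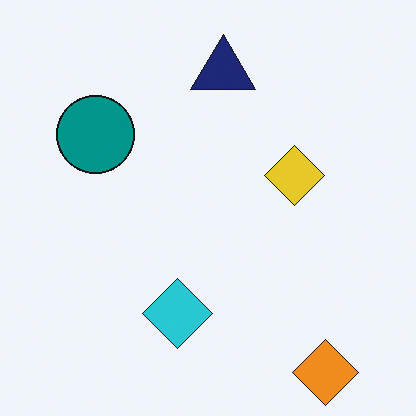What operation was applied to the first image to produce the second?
Overlaid with an additional orange diamond.

An orange diamond appears in the second image that is absent from the first.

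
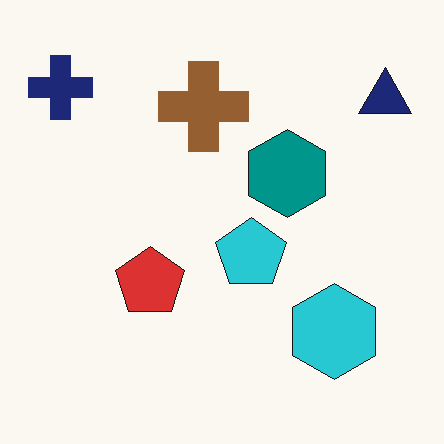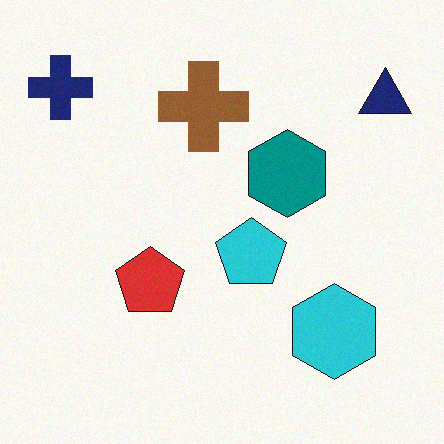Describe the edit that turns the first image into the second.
Degraded with a light layer of grain.

Random speckle covers the whole image, including the flat background.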